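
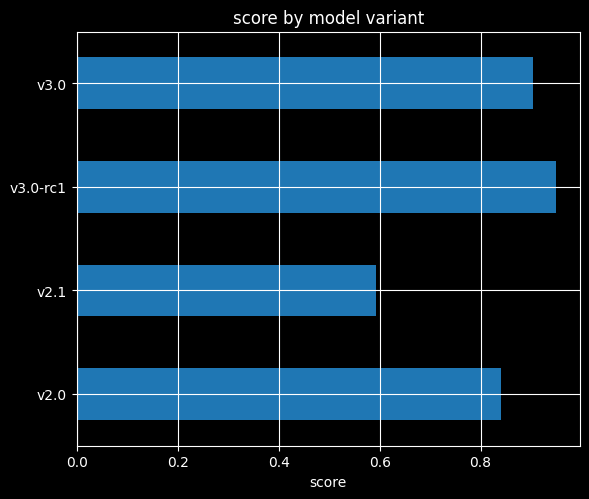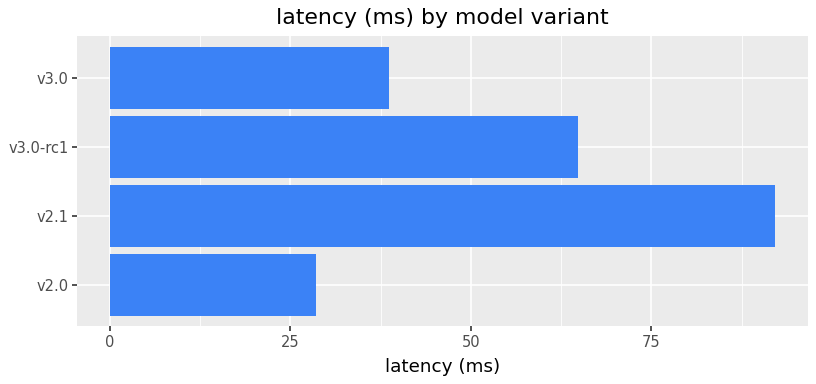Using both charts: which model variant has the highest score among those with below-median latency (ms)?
Chart 2 median latency (ms) ≈ 50; below-median model variants: v2.0, v3.0. Among those, v3.0 has the highest score (≈ 0.9).

v3.0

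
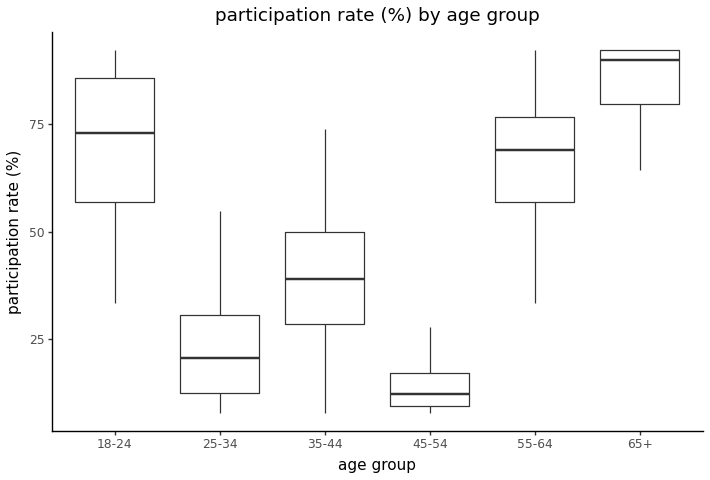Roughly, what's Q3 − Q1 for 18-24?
≈ 30

Q3 ≈ 90, Q1 ≈ 60; IQR ≈ 30.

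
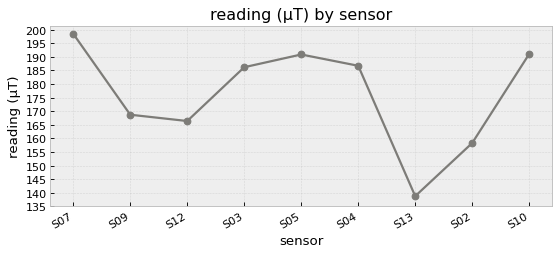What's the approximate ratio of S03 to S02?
≈ 1.16×

S03 ≈ 185, S02 ≈ 160; 185/160 ≈ 1.16.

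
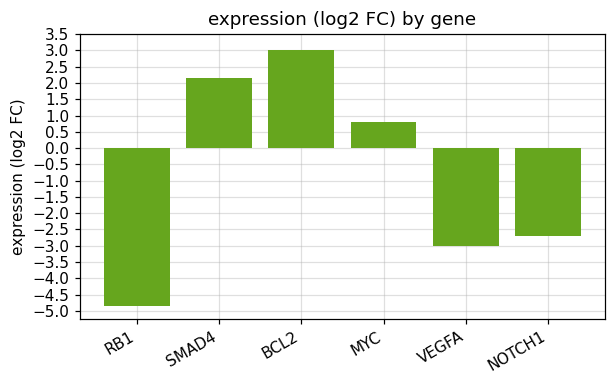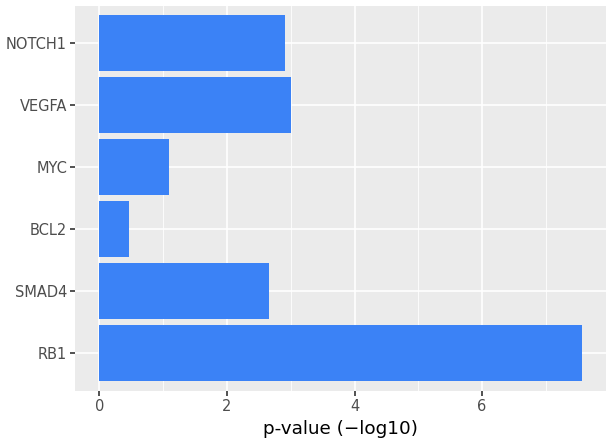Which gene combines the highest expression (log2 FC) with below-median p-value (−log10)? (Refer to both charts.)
Chart 2 median p-value (−log10) ≈ 3; below-median genes: SMAD4, BCL2, MYC. Among those, BCL2 has the highest expression (log2 FC) (≈ 3).

BCL2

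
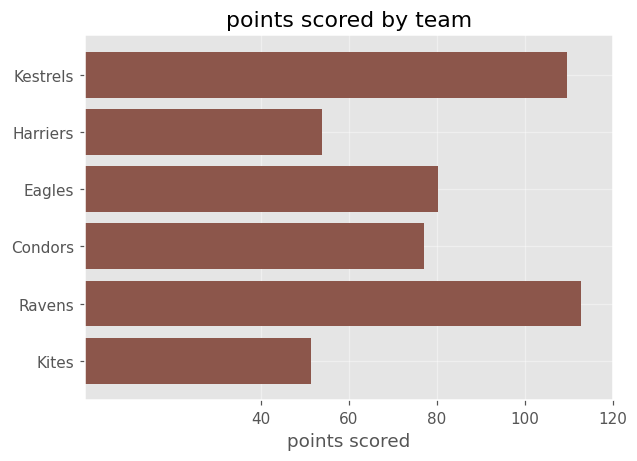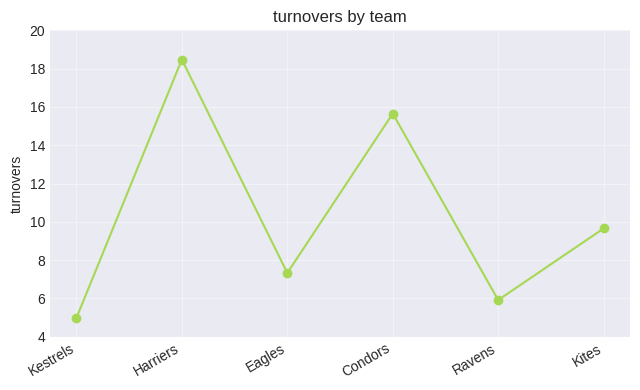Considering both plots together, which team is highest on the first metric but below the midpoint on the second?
Chart 2 median turnovers ≈ 8; below-median teams: Kestrels, Eagles, Ravens. Among those, Ravens has the highest points scored (≈ 120).

Ravens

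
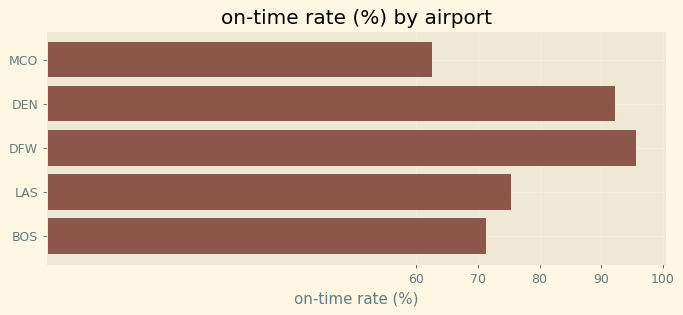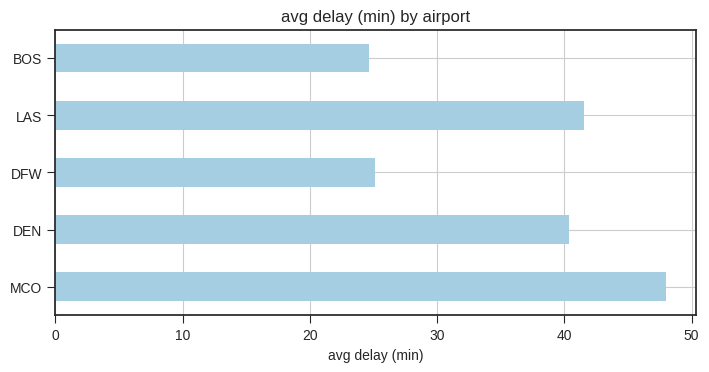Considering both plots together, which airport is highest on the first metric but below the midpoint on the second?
Chart 2 median avg delay (min) ≈ 40; below-median airports: DFW, BOS. Among those, DFW has the highest on-time rate (%) (≈ 100).

DFW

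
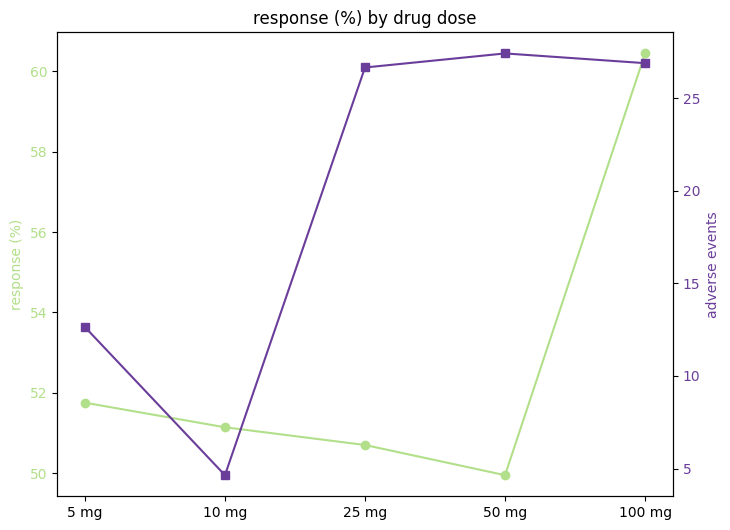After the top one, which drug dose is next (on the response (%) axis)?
5 mg

Top 3 (on the response (%) axis): 100 mg ≈ 60, 5 mg ≈ 52, 10 mg ≈ 51.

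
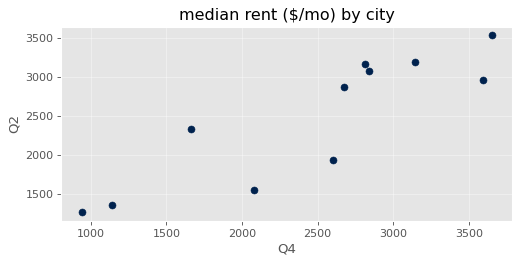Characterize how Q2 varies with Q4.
positive, strong

Points are positively correlated; strong (|r| ≈ 0.9).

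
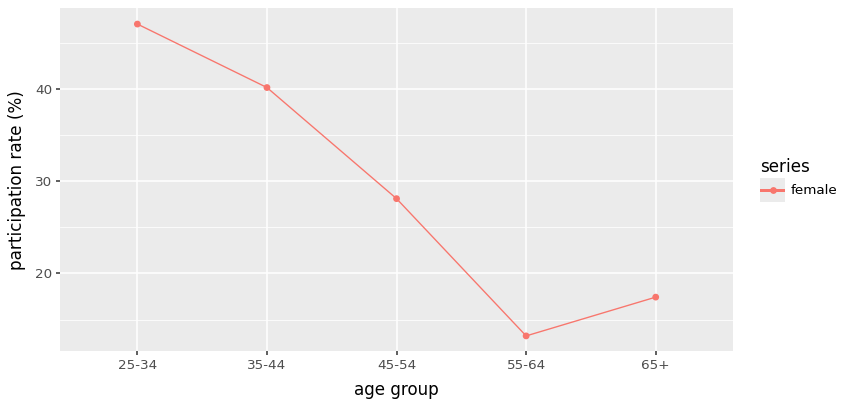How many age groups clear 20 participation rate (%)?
Above 20: 25-34, 35-44, 45-54.

3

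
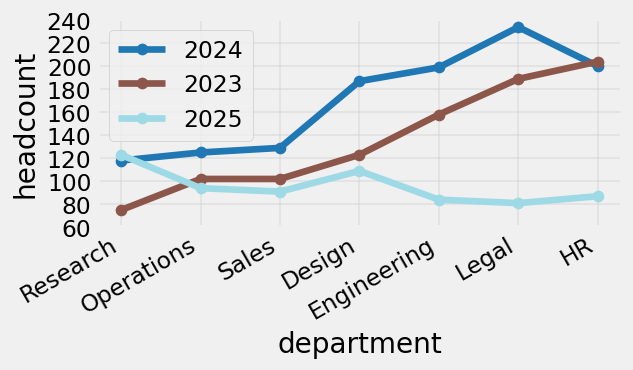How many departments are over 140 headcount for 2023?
3

Above 140: Engineering, Legal, HR.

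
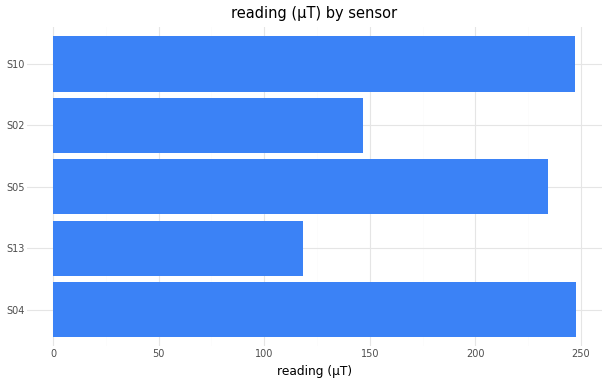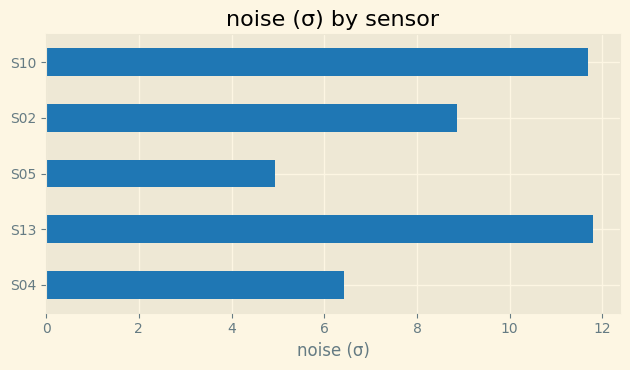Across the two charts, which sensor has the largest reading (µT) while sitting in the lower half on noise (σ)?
Chart 2 median noise (σ) ≈ 8; below-median sensors: S04, S05. Among those, S04 has the highest reading (µT) (≈ 250).

S04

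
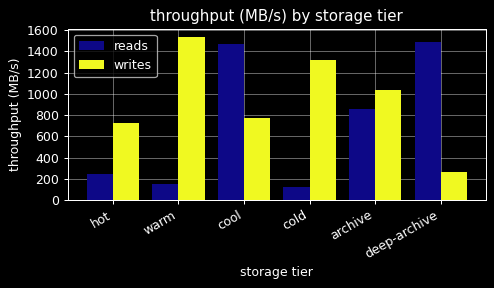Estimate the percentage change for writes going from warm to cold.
warm ≈ 1600, cold ≈ 1400; (1400 − 1600) / 1600 ≈ -12.5%.

≈ -12.5%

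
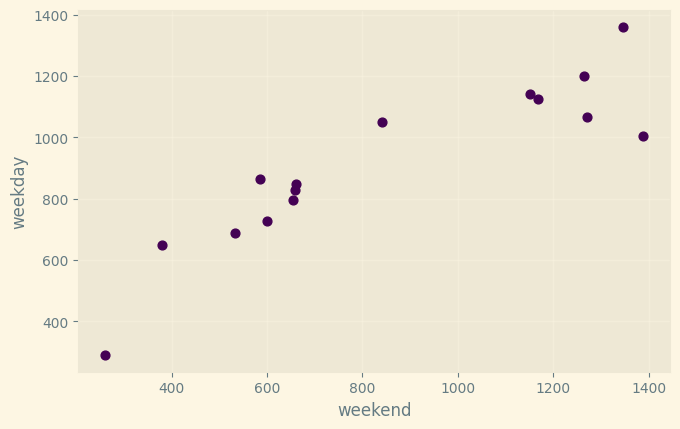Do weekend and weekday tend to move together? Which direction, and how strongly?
Points are positively correlated; strong (|r| ≈ 0.9).

positive, strong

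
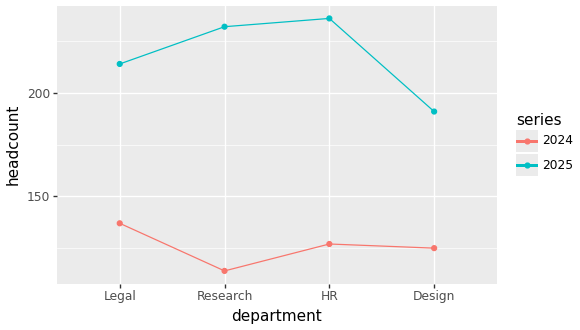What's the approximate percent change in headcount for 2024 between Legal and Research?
≈ -14.3%

Legal ≈ 140, Research ≈ 120; (120 − 140) / 140 ≈ -14.3%.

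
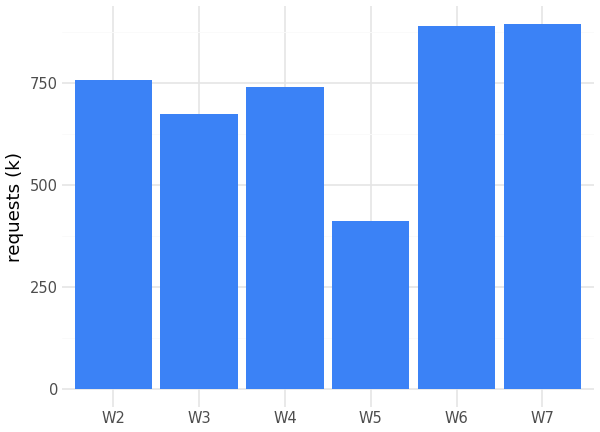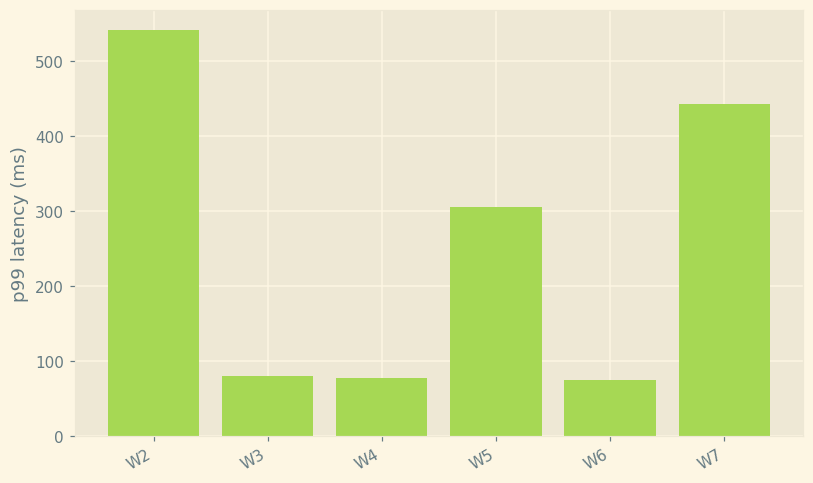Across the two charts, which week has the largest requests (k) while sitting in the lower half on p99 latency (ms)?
W6

Chart 2 median p99 latency (ms) ≈ 200; below-median weeks: W3, W4, W6. Among those, W6 has the highest requests (k) (≈ 900).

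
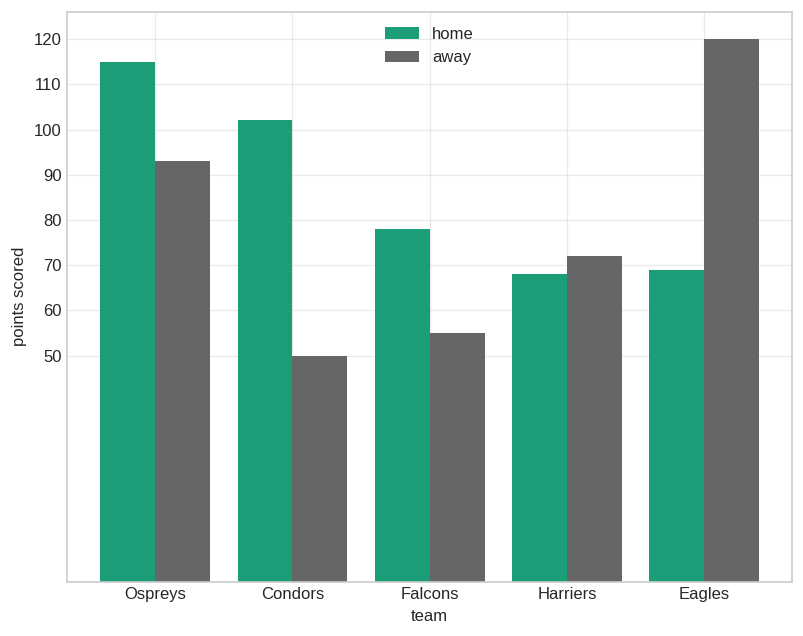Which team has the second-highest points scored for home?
Top 3 for home: Ospreys ≈ 120, Condors ≈ 100, Falcons ≈ 80.

Condors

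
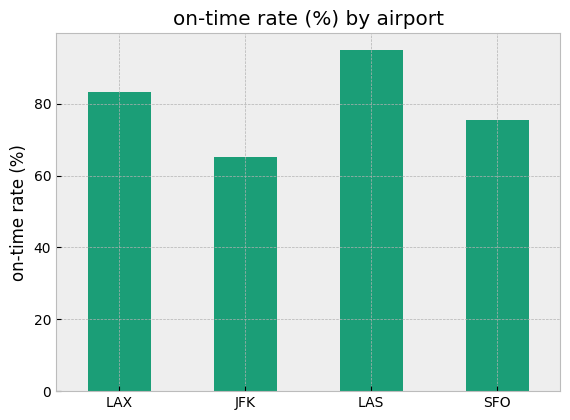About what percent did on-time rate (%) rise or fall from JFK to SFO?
≈ +14.3%

JFK ≈ 70, SFO ≈ 80; (80 − 70) / 70 ≈ +14.3%.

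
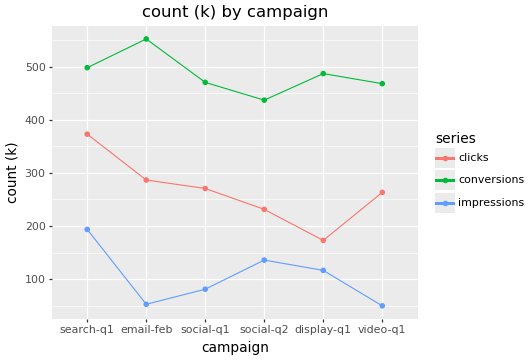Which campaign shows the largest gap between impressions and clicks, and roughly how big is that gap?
email-feb: impressions ≈ 50, clicks ≈ 300 → gap ≈ 250. Next-largest (video-q1) is only ≈ 200.

email-feb, ≈ 250 k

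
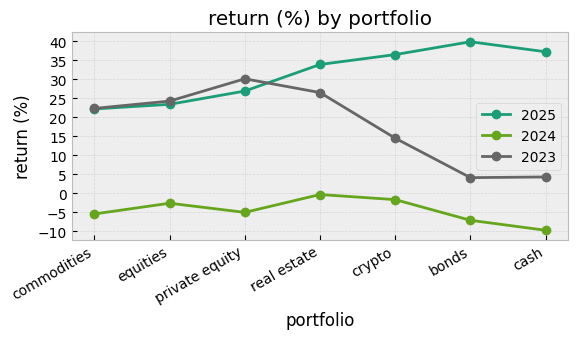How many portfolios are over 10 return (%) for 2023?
Above 10: commodities, equities, private equity, real estate, crypto.

5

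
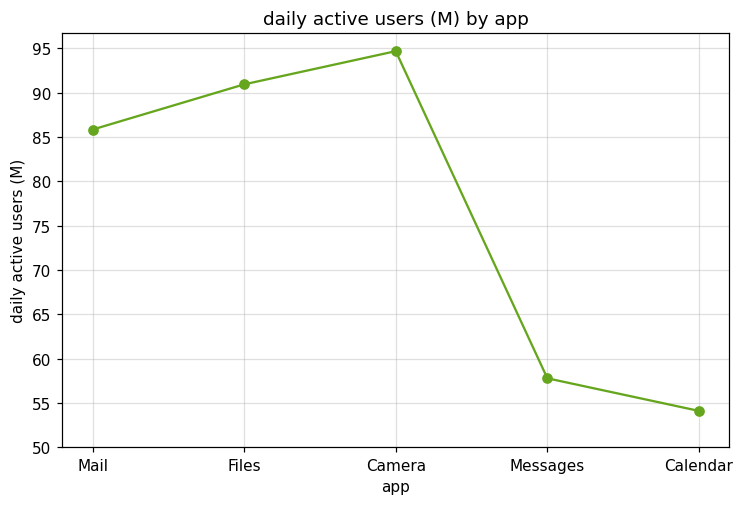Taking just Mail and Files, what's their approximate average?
≈ 88

(85 + 90) / 2 ≈ 88.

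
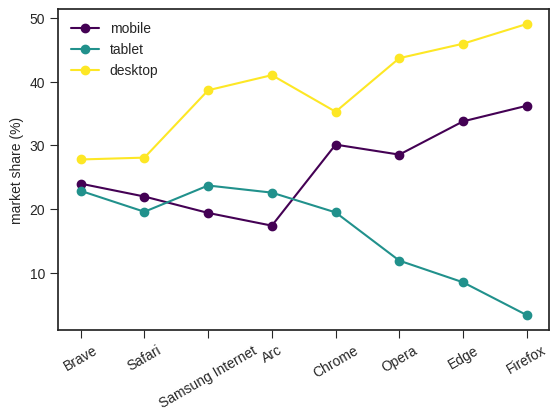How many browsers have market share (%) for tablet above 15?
Above 15: Brave, Safari, Samsung Internet, Arc, Chrome.

5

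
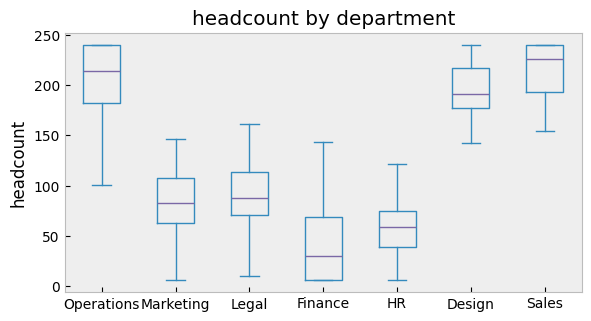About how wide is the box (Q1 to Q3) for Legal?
≈ 40

Q3 ≈ 120, Q1 ≈ 80; IQR ≈ 40.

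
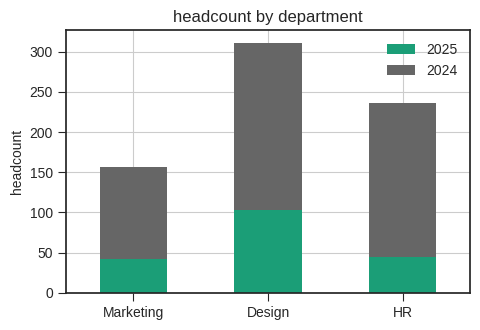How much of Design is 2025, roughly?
2025 top ≈ 100, bottom ≈ 0; segment ≈ 100.

≈ 100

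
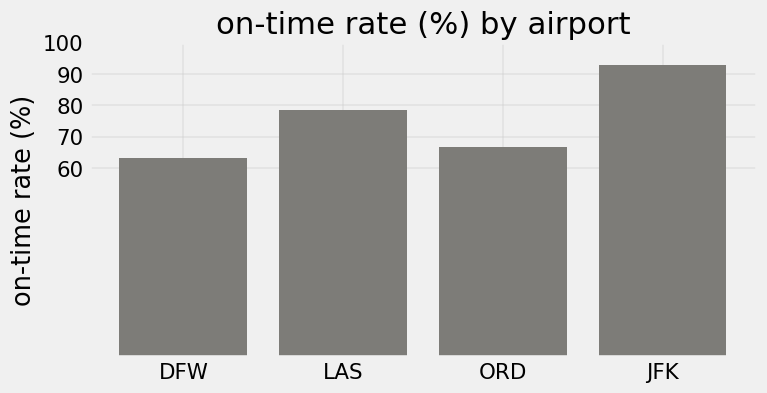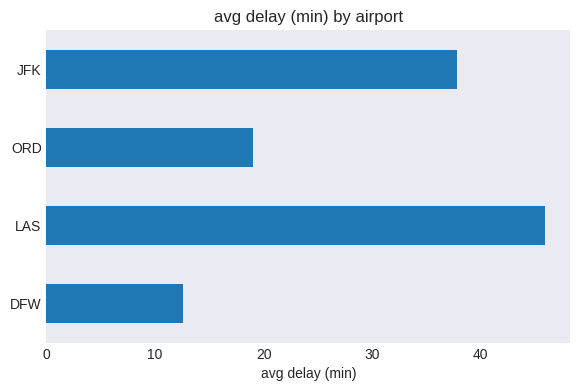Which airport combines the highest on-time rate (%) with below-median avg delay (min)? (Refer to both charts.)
ORD

Chart 2 median avg delay (min) ≈ 30; below-median airports: DFW, ORD. Among those, ORD has the highest on-time rate (%) (≈ 70).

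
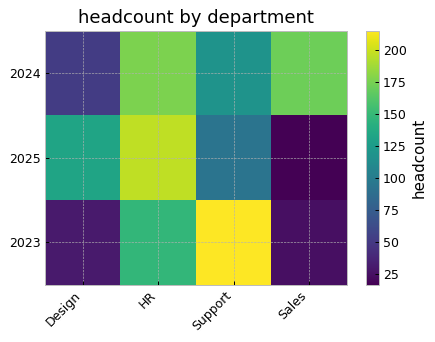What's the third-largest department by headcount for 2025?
Support

Top 4 for 2025: HR ≈ 200, Design ≈ 140, Support ≈ 100, Sales ≈ 20.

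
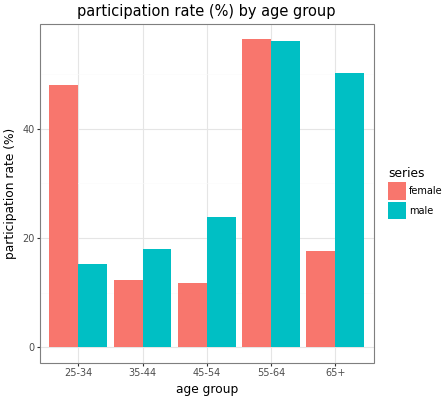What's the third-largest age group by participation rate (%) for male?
Top 4 for male: 55-64 ≈ 55, 65+ ≈ 50, 45-54 ≈ 25, 35-44 ≈ 20.

45-54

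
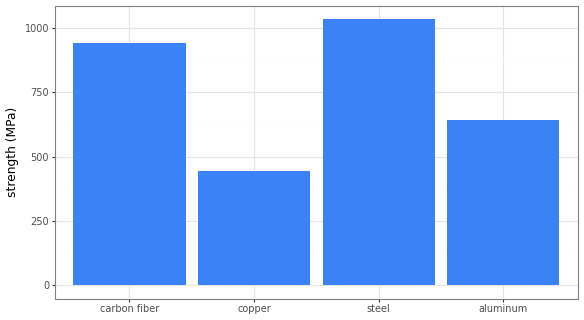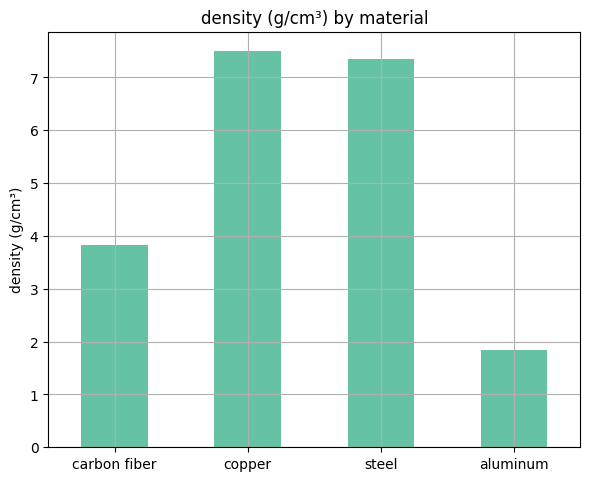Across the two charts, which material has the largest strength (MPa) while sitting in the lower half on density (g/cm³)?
Chart 2 median density (g/cm³) ≈ 6; below-median materials: carbon fiber, aluminum. Among those, carbon fiber has the highest strength (MPa) (≈ 900).

carbon fiber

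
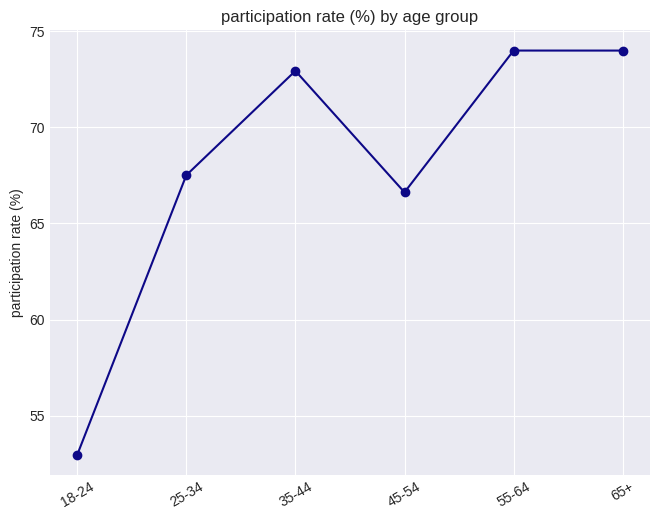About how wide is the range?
Max 55-64 ≈ 74, min 18-24 ≈ 52; range ≈ 22.

≈ 22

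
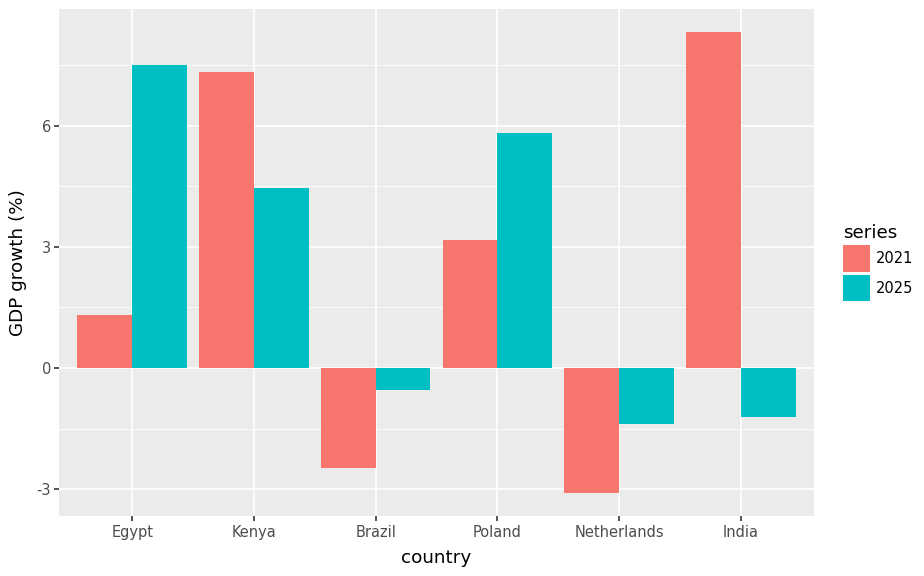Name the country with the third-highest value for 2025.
Top 4 for 2025: Egypt ≈ 7, Poland ≈ 6, Kenya ≈ 4, Brazil ≈ -1.

Kenya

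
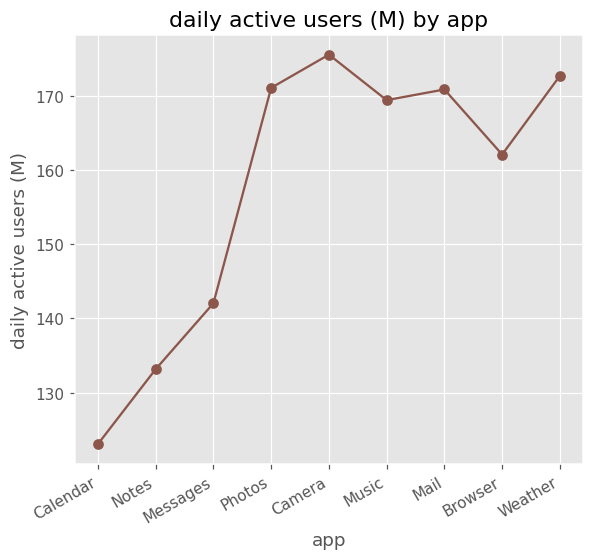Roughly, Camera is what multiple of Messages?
Camera ≈ 175, Messages ≈ 140; 175/140 ≈ 1.25.

≈ 1.25×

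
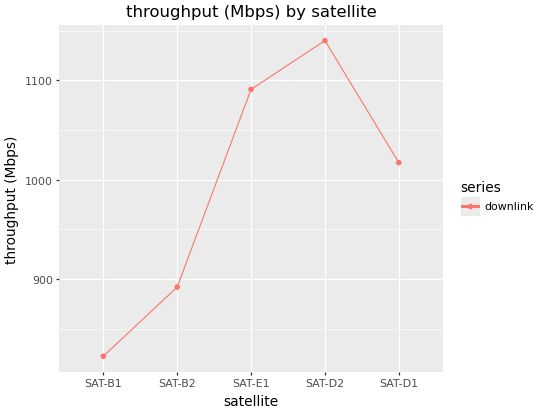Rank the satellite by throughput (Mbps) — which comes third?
SAT-D1

Top 4: SAT-D2 ≈ 1150, SAT-E1 ≈ 1100, SAT-D1 ≈ 1000, SAT-B2 ≈ 900.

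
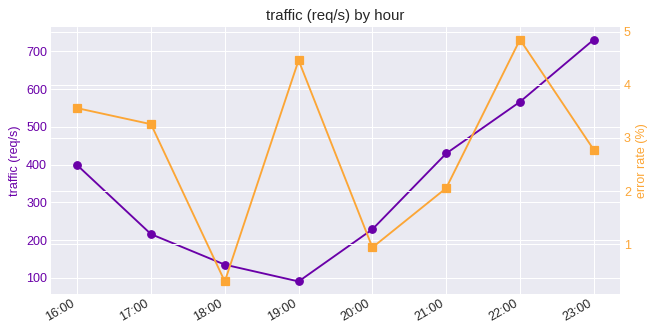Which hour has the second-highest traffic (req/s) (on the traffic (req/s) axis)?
Top 3 (on the traffic (req/s) axis): 23:00 ≈ 700, 22:00 ≈ 600, 21:00 ≈ 400.

22:00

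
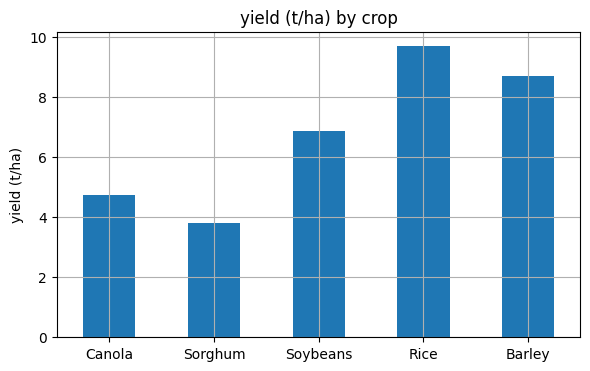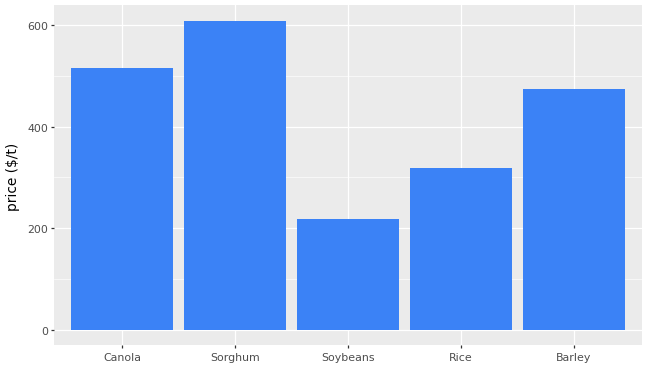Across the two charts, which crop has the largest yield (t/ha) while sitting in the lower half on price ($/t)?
Chart 2 median price ($/t) ≈ 500; below-median crops: Soybeans, Rice. Among those, Rice has the highest yield (t/ha) (≈ 10).

Rice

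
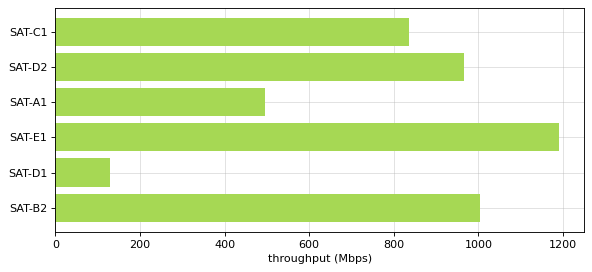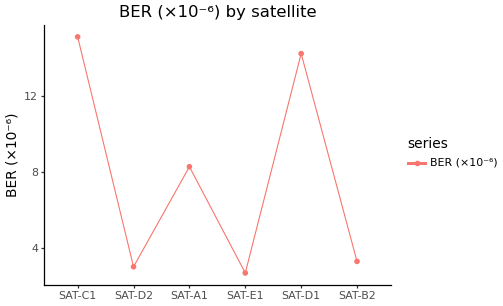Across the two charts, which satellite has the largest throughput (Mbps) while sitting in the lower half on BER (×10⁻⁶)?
SAT-E1

Chart 2 median BER (×10⁻⁶) ≈ 6; below-median satellites: SAT-D2, SAT-E1, SAT-B2. Among those, SAT-E1 has the highest throughput (Mbps) (≈ 1200).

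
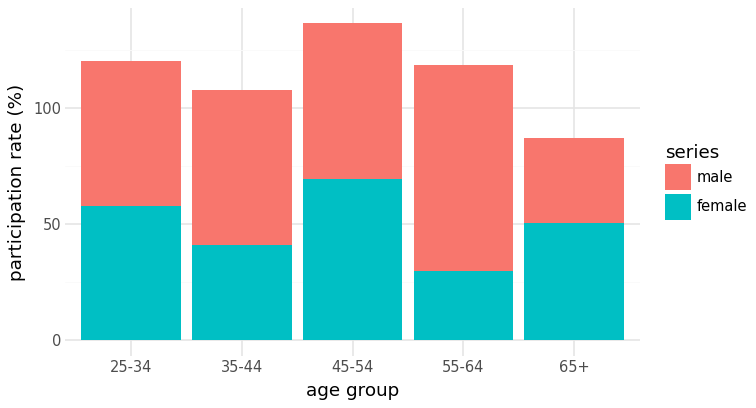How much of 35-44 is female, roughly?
female top ≈ 40, bottom ≈ 0; segment ≈ 40.

≈ 40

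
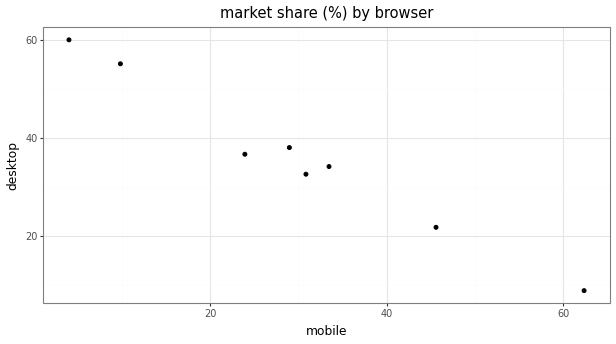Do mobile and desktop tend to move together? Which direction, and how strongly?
negative, strong

Points are negatively correlated; strong (|r| ≈ 1.0).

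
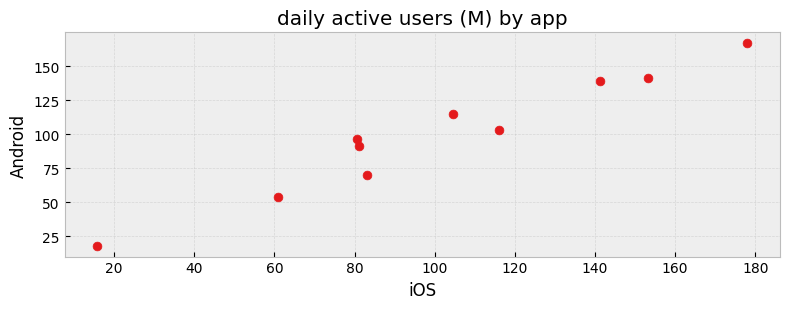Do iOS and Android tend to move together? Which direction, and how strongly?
positive, strong

Points are positively correlated; strong (|r| ≈ 1.0).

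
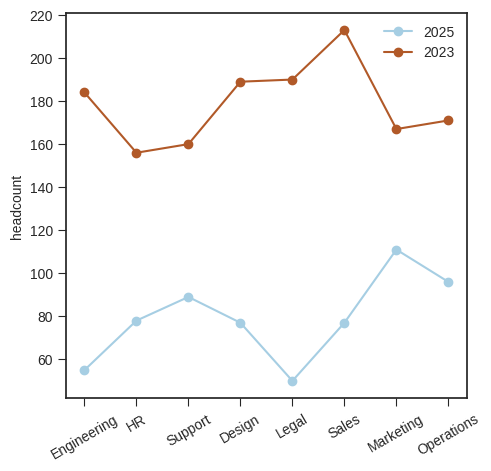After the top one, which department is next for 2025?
Top 3 for 2025: Marketing ≈ 120, Operations ≈ 100, Support ≈ 80.

Operations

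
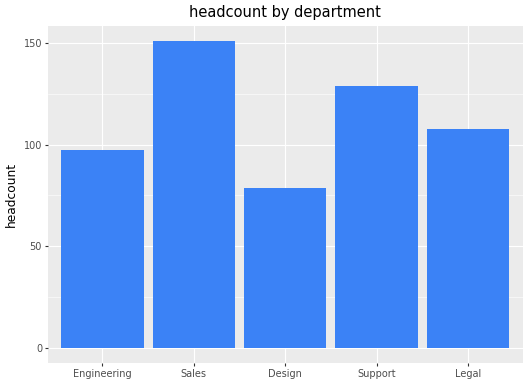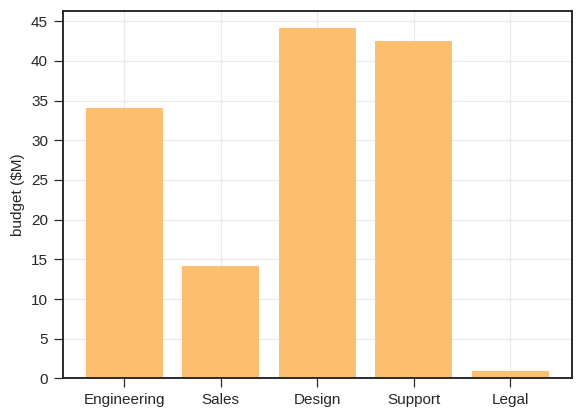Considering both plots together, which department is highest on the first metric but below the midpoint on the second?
Chart 2 median budget ($M) ≈ 35; below-median departments: Sales, Legal. Among those, Sales has the highest headcount (≈ 160).

Sales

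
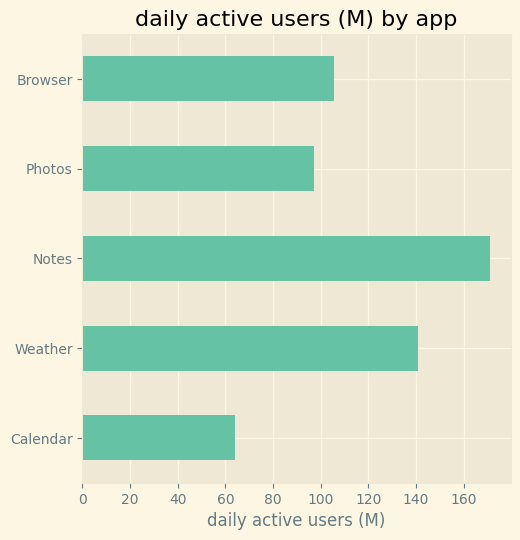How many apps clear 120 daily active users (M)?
2

Above 120: Weather, Notes.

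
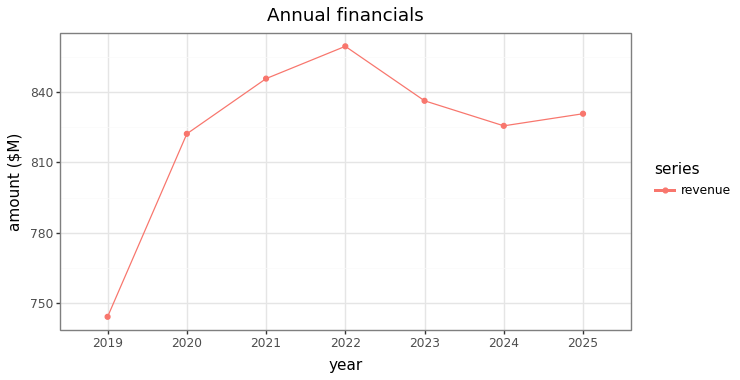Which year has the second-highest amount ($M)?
2021

Top 3: 2022 ≈ 860, 2021 ≈ 850, 2023 ≈ 840.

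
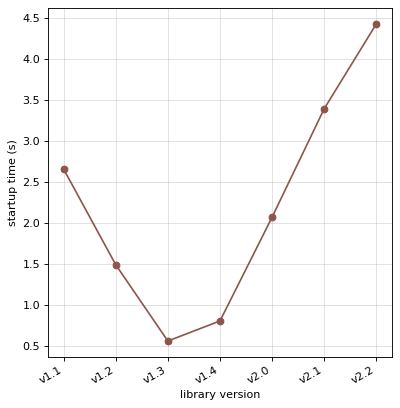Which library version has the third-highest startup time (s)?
v1.1

Top 4: v2.2 ≈ 4.5, v2.1 ≈ 3.5, v1.1 ≈ 2.5, v2.0 ≈ 2.0.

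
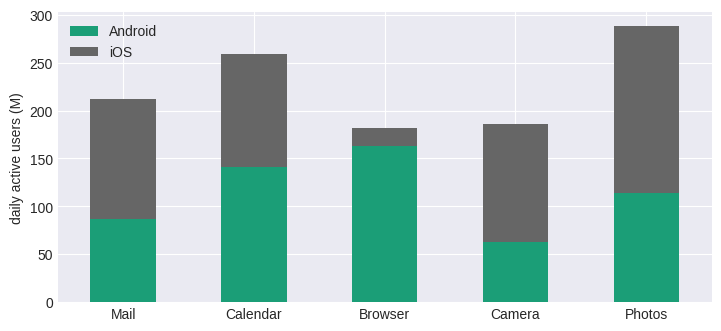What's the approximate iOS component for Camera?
≈ 125

iOS top ≈ 175, bottom ≈ 50; segment ≈ 125.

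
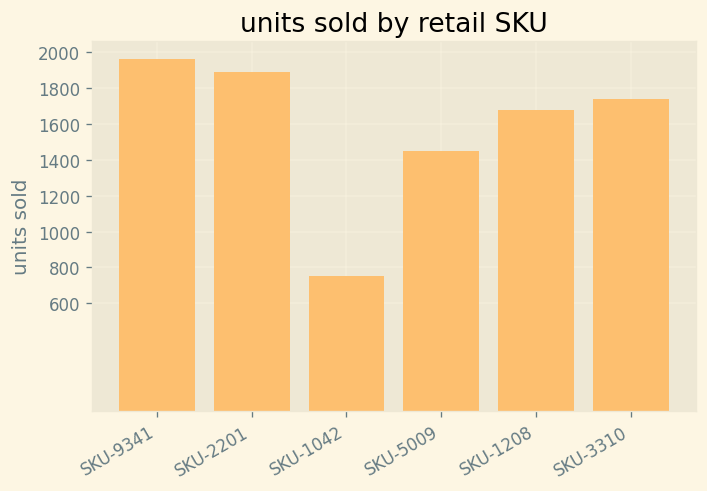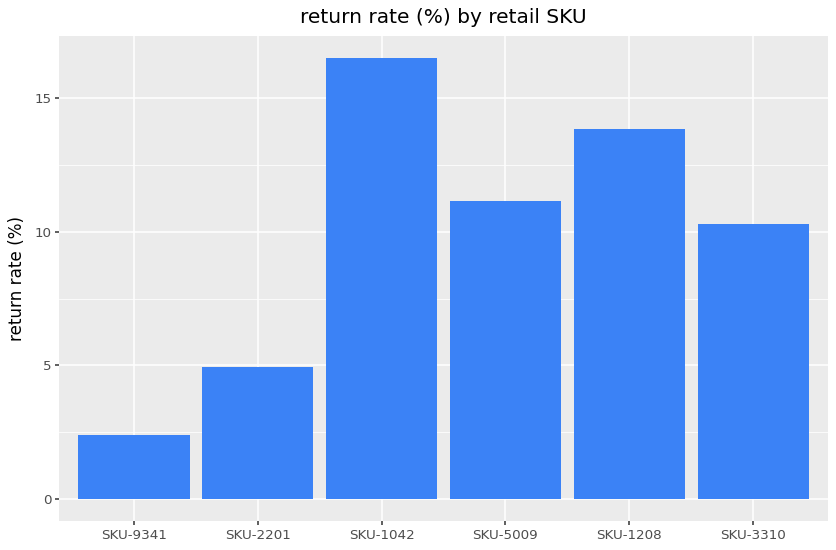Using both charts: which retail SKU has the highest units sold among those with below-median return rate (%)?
Chart 2 median return rate (%) ≈ 10; below-median retail SKUs: SKU-9341, SKU-2201, SKU-3310. Among those, SKU-9341 has the highest units sold (≈ 2000).

SKU-9341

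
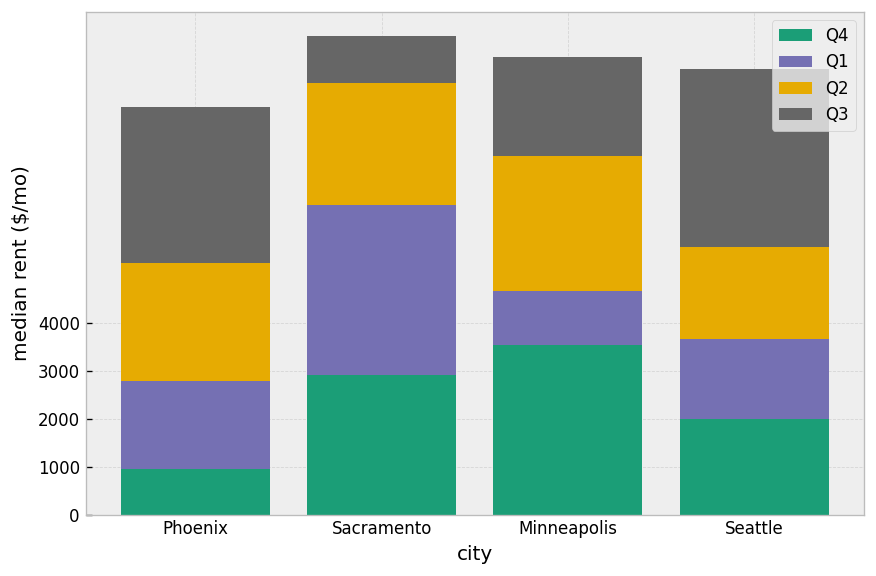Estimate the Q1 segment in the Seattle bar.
≈ 2000

Q1 top ≈ 4000, bottom ≈ 2000; segment ≈ 2000.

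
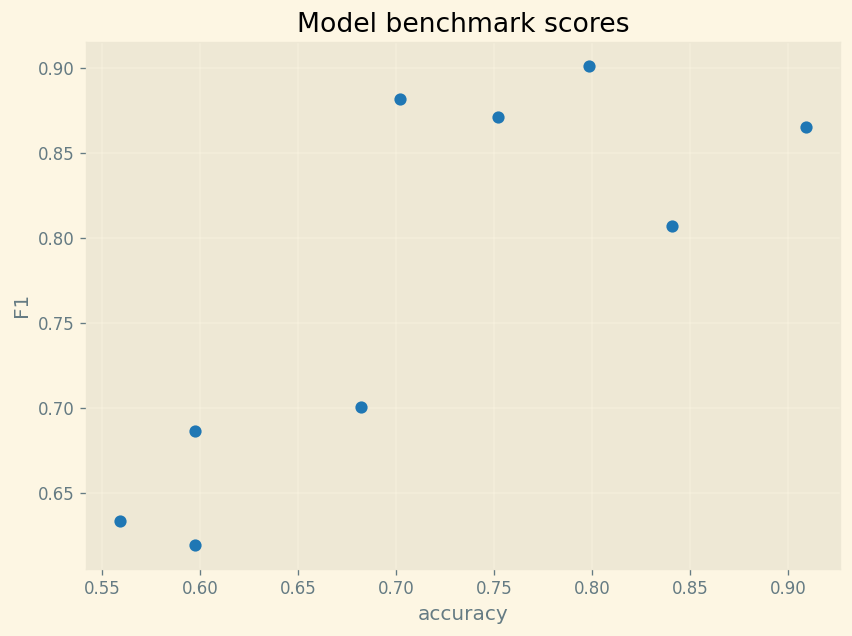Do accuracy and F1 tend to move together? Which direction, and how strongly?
positive, strong

Points are positively correlated; strong (|r| ≈ 0.8).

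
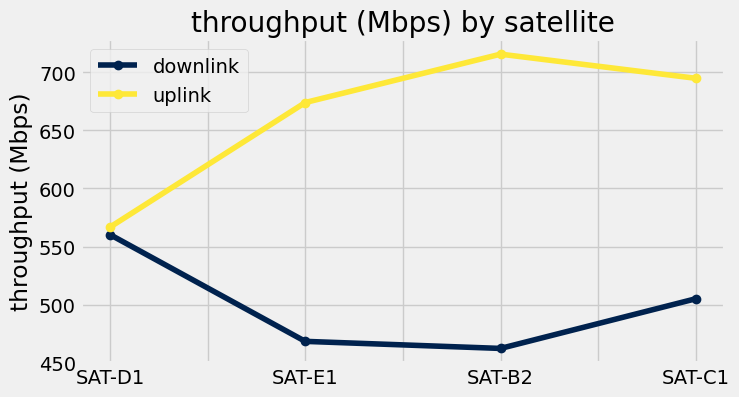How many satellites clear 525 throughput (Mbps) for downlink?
Above 525: SAT-D1.

1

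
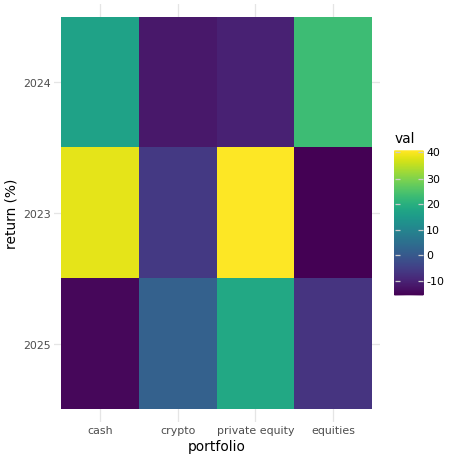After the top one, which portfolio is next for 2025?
crypto

Top 3 for 2025: private equity ≈ 20, crypto ≈ 0, equities ≈ -5.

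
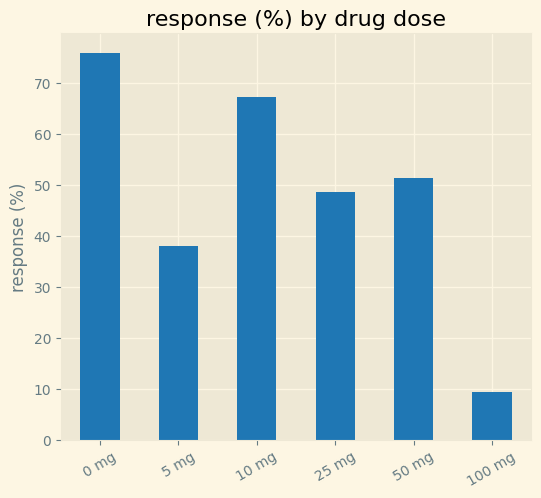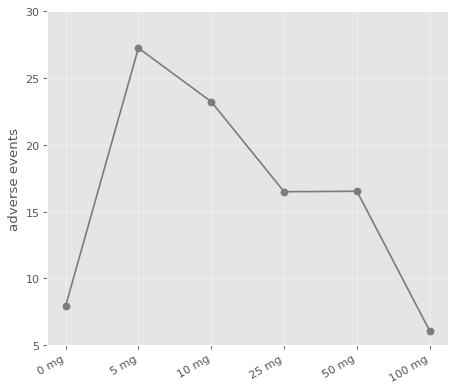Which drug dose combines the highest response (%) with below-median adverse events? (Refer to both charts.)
Chart 2 median adverse events ≈ 15; below-median drug doses: 0 mg, 25 mg, 100 mg. Among those, 0 mg has the highest response (%) (≈ 80).

0 mg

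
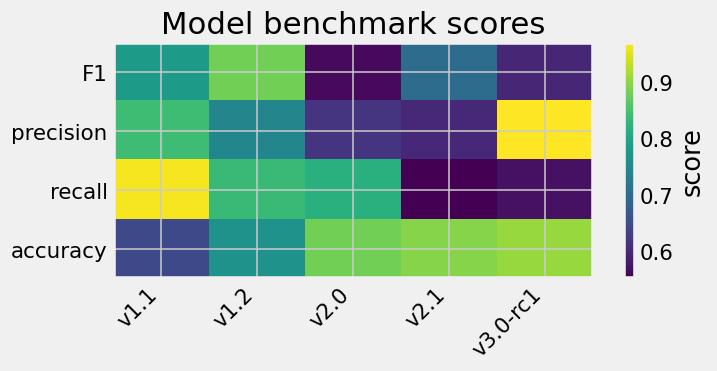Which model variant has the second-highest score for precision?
v1.1

Top 3 for precision: v3.0-rc1 ≈ 0.95, v1.1 ≈ 0.85, v1.2 ≈ 0.75.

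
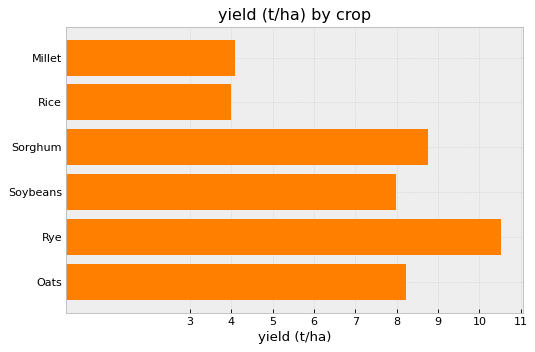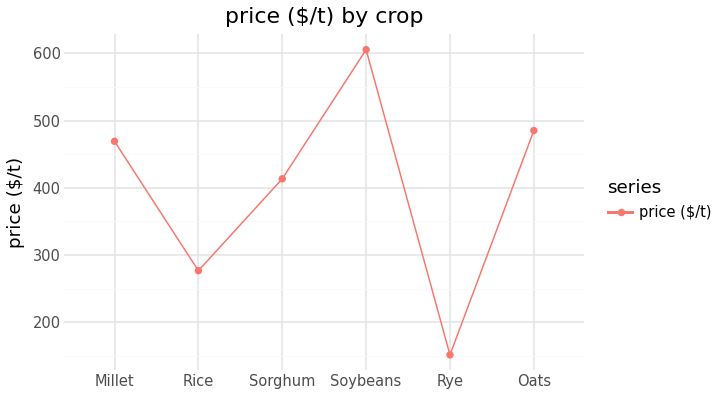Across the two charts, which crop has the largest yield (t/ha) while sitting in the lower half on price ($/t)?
Chart 2 median price ($/t) ≈ 400; below-median crops: Rice, Sorghum, Rye. Among those, Rye has the highest yield (t/ha) (≈ 11).

Rye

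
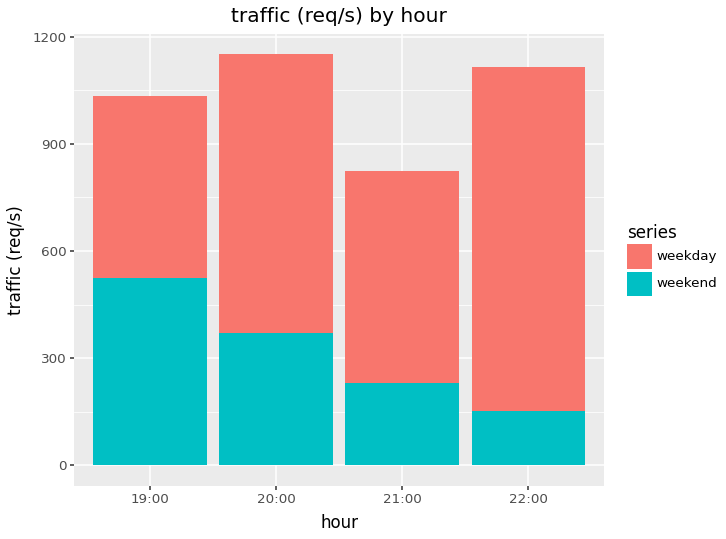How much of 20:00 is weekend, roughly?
weekend top ≈ 400, bottom ≈ 0; segment ≈ 400.

≈ 400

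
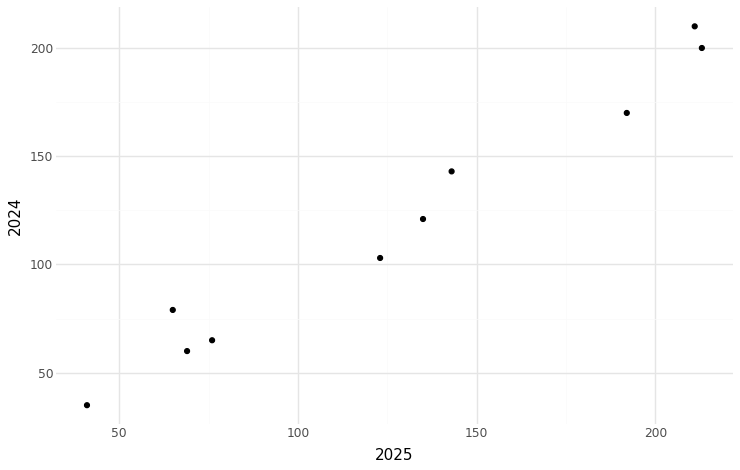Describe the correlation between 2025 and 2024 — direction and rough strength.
positive, strong

Points are positively correlated; strong (|r| ≈ 1.0).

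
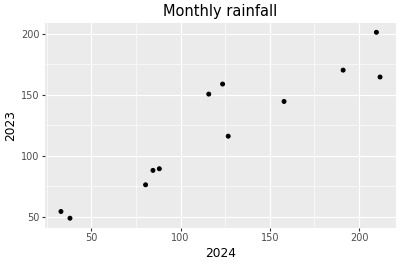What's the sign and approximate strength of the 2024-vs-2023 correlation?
positive, strong

Points are positively correlated; strong (|r| ≈ 0.9).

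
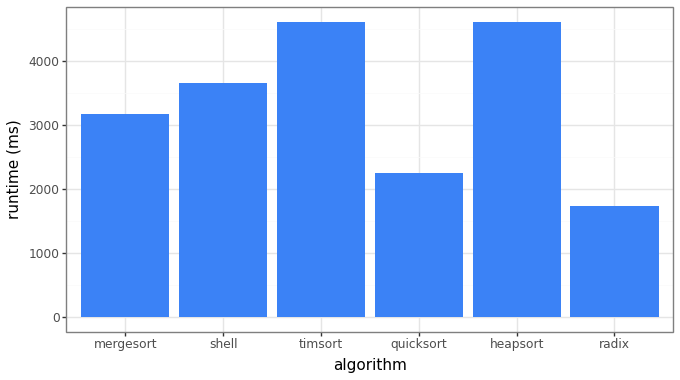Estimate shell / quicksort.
≈ 1.75×

shell ≈ 3500, quicksort ≈ 2000; 3500/2000 ≈ 1.75.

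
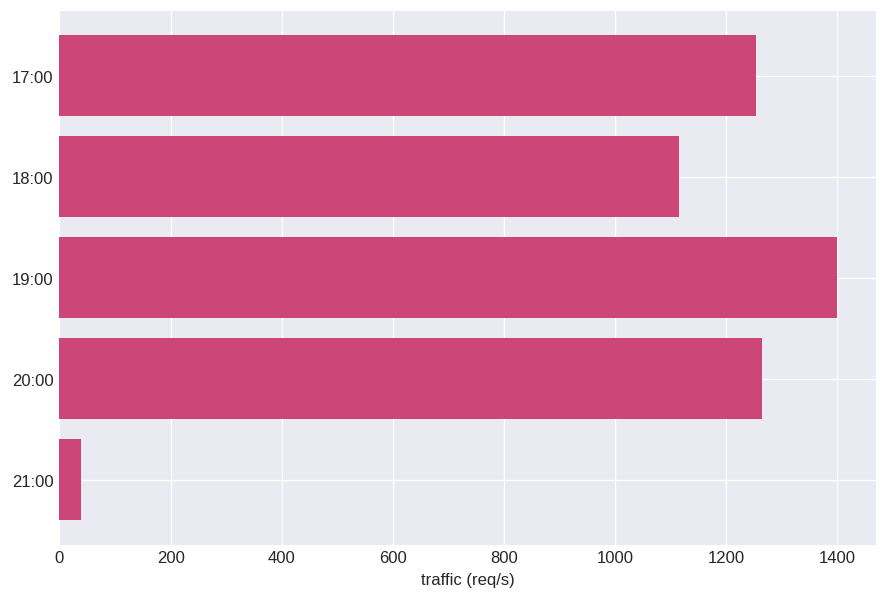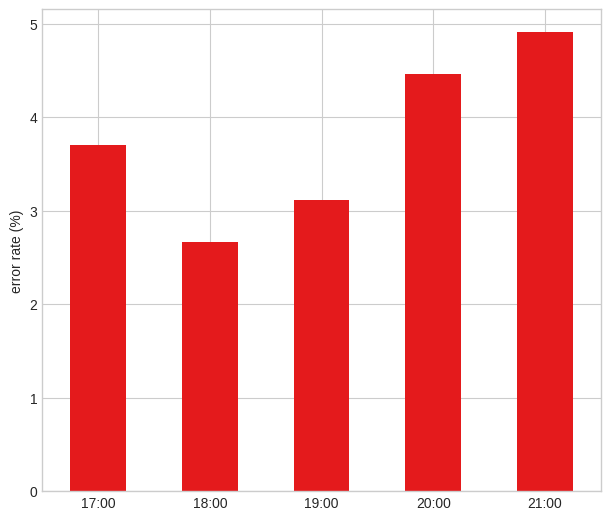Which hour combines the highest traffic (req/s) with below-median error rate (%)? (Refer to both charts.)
19:00

Chart 2 median error rate (%) ≈ 3.5; below-median hours: 18:00, 19:00. Among those, 19:00 has the highest traffic (req/s) (≈ 1400).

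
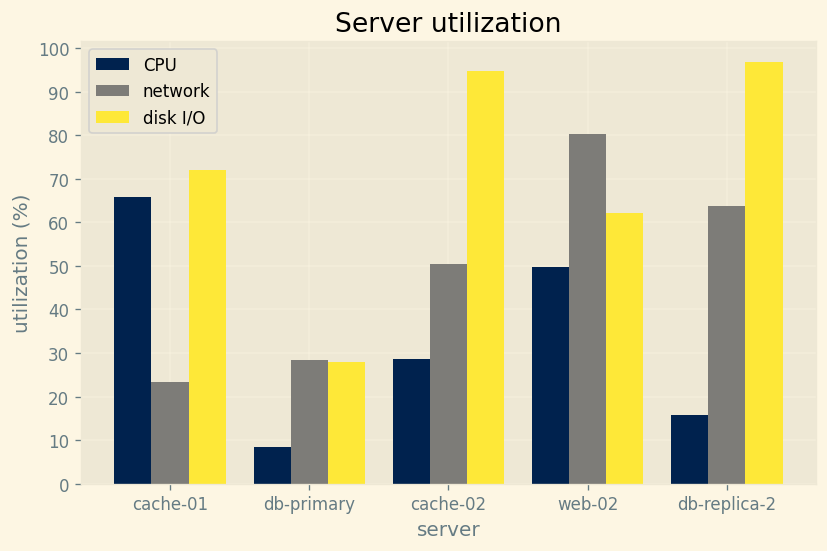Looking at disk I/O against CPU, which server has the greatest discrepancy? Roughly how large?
db-replica-2, ≈ 80 %

db-replica-2: disk I/O ≈ 100, CPU ≈ 20 → gap ≈ 80. Next-largest (cache-02) is only ≈ 60.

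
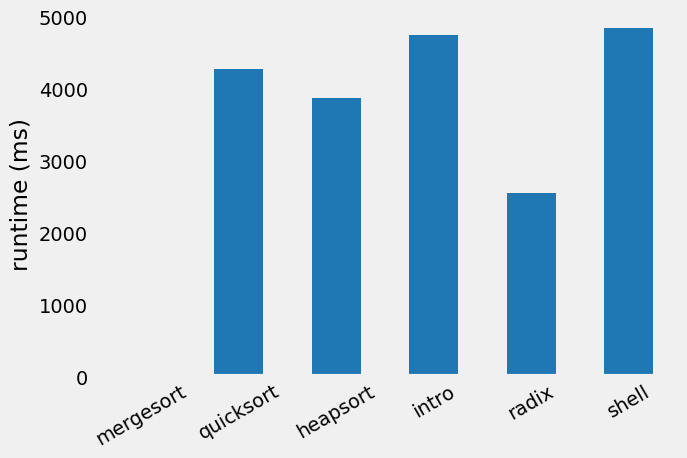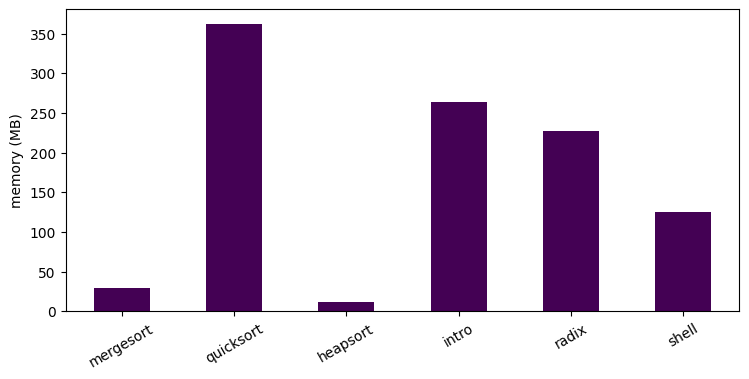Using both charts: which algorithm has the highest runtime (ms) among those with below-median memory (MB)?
shell

Chart 2 median memory (MB) ≈ 200; below-median algorithms: mergesort, heapsort, shell. Among those, shell has the highest runtime (ms) (≈ 5000).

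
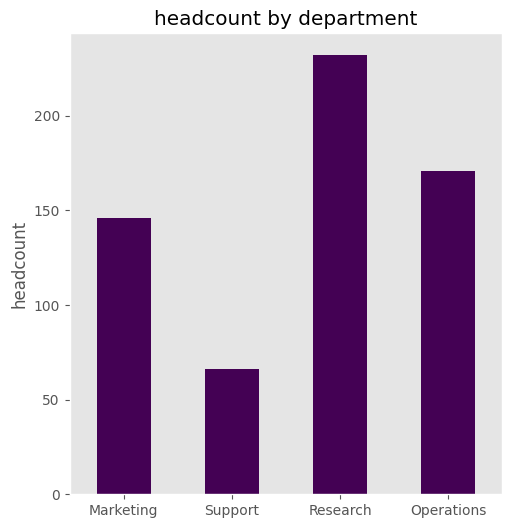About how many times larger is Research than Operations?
≈ 1.33×

Research ≈ 240, Operations ≈ 180; 240/180 ≈ 1.33.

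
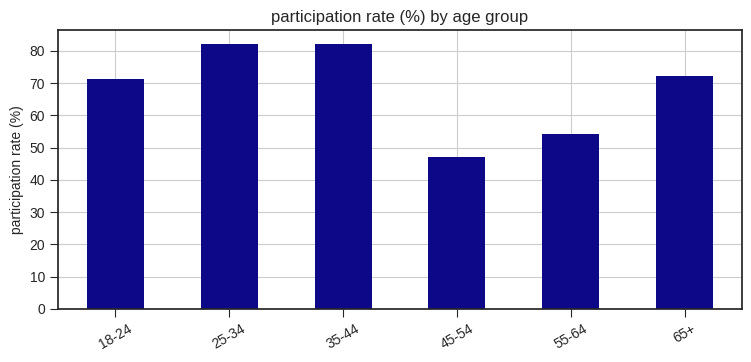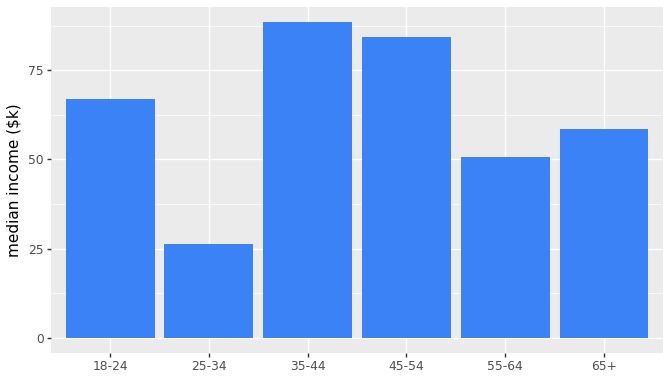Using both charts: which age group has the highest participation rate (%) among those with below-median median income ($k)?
Chart 2 median median income ($k) ≈ 60; below-median age groups: 25-34, 55-64, 65+. Among those, 25-34 has the highest participation rate (%) (≈ 80).

25-34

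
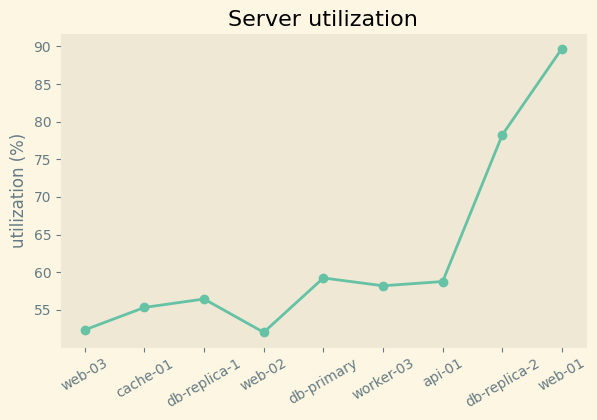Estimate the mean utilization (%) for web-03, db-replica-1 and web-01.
(50 + 55 + 90) / 3 ≈ 65.

≈ 65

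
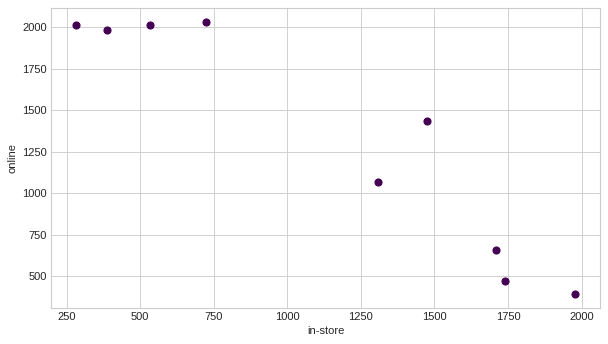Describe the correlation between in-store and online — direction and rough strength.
negative, strong

Points are negatively correlated; strong (|r| ≈ 0.9).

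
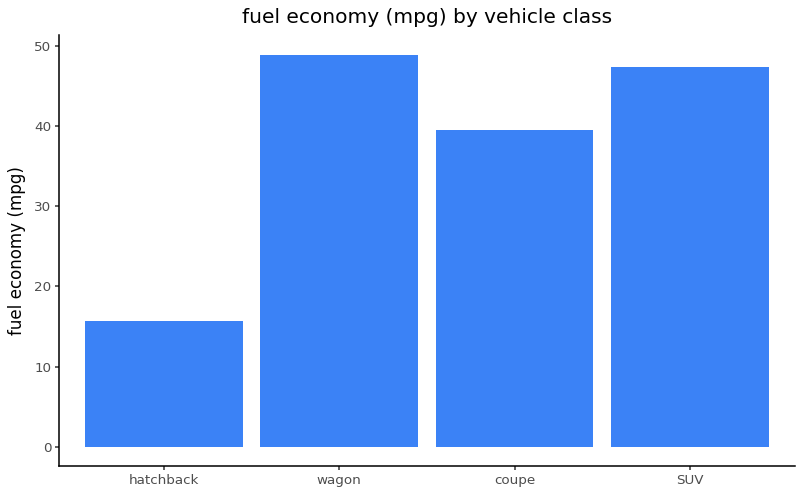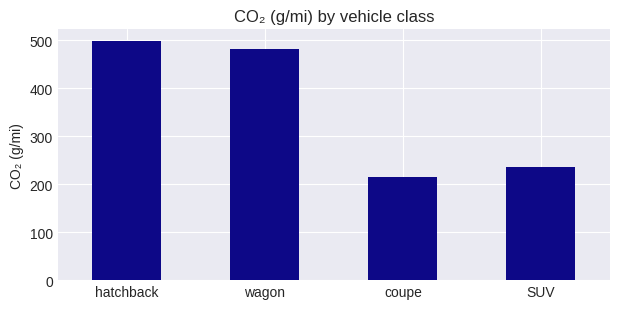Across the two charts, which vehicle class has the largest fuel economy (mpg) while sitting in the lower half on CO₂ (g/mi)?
Chart 2 median CO₂ (g/mi) ≈ 350; below-median vehicle classes: coupe, SUV. Among those, SUV has the highest fuel economy (mpg) (≈ 45).

SUV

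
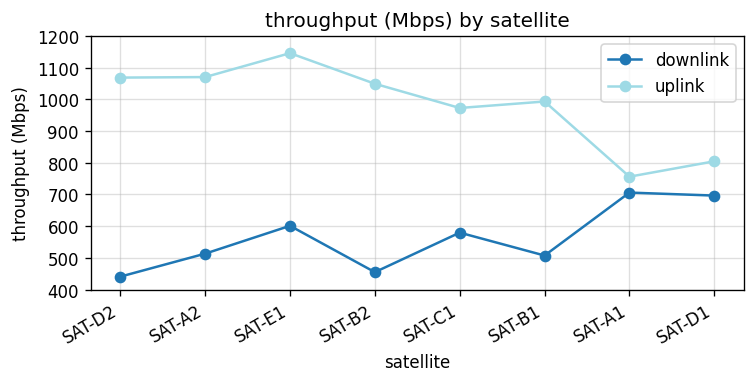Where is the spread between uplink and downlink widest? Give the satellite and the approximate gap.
SAT-D2: uplink ≈ 1100, downlink ≈ 400 → gap ≈ 700. Next-largest (SAT-B2) is only ≈ 500.

SAT-D2, ≈ 700 Mbps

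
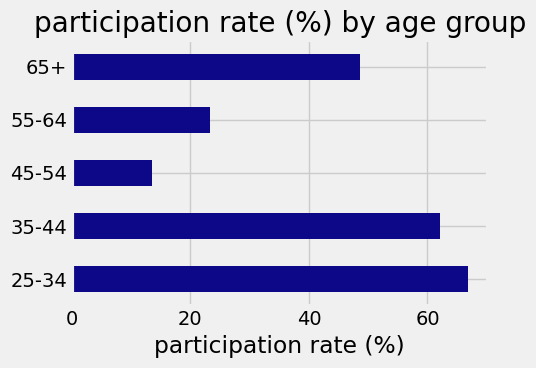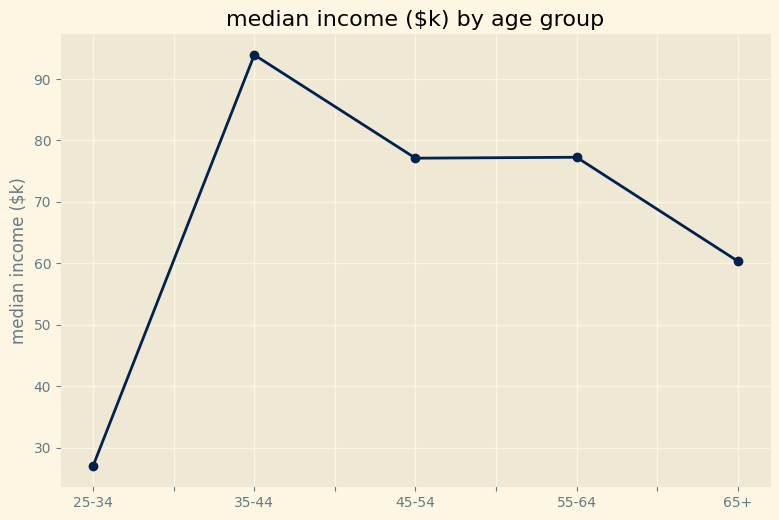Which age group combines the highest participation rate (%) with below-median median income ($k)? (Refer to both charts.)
Chart 2 median median income ($k) ≈ 80; below-median age groups: 25-34, 65+. Among those, 25-34 has the highest participation rate (%) (≈ 70).

25-34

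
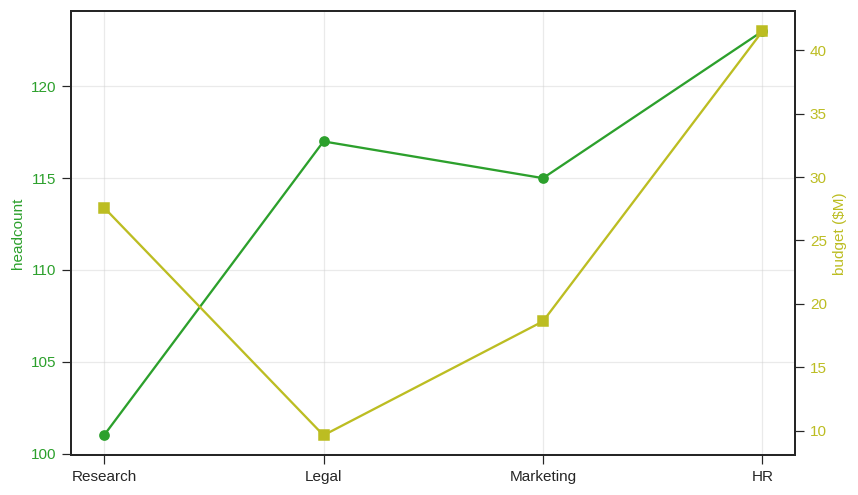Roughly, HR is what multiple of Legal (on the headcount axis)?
≈ 1.07×

HR ≈ 124, Legal ≈ 116; 124/116 ≈ 1.07.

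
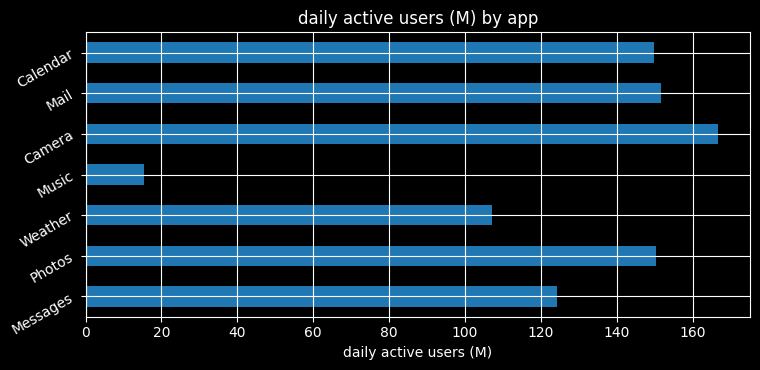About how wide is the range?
≈ 140

Max Camera ≈ 160, min Music ≈ 20; range ≈ 140.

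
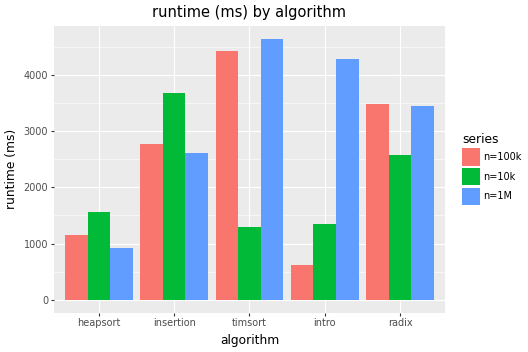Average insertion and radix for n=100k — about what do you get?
(3000 + 3500) / 2 ≈ 3250.

≈ 3250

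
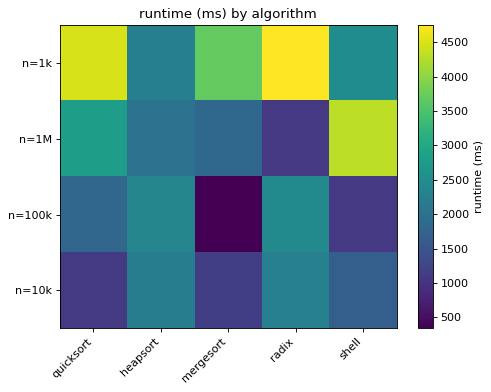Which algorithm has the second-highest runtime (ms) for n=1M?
Top 3 for n=1M: shell ≈ 4500, quicksort ≈ 3000, heapsort ≈ 2000.

quicksort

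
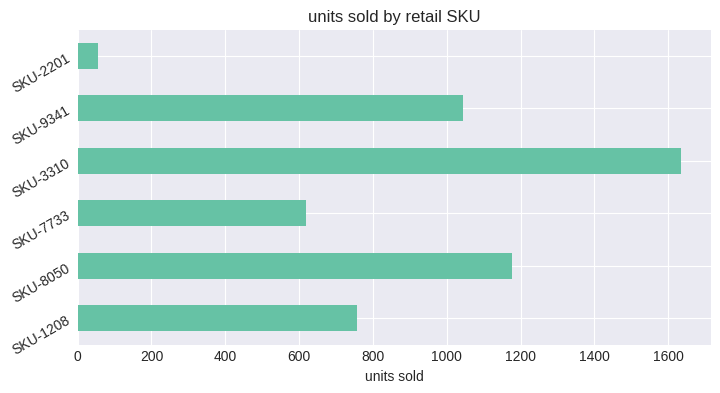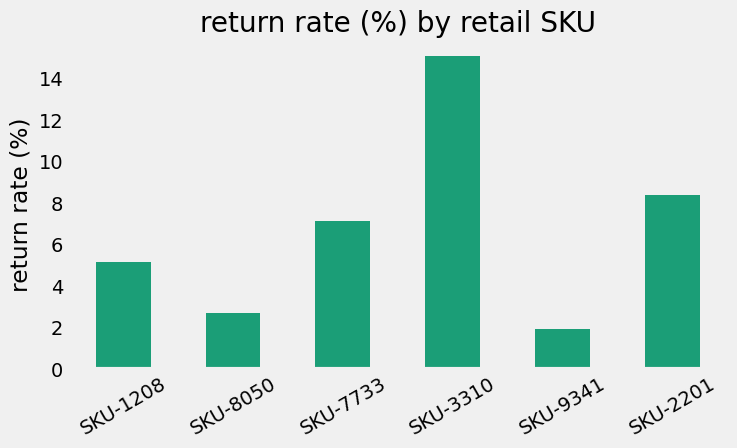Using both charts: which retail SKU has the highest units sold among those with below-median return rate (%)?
Chart 2 median return rate (%) ≈ 6; below-median retail SKUs: SKU-1208, SKU-8050, SKU-9341. Among those, SKU-8050 has the highest units sold (≈ 1200).

SKU-8050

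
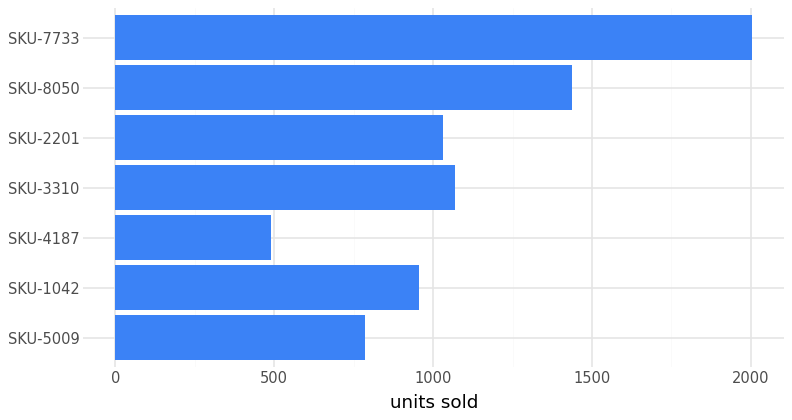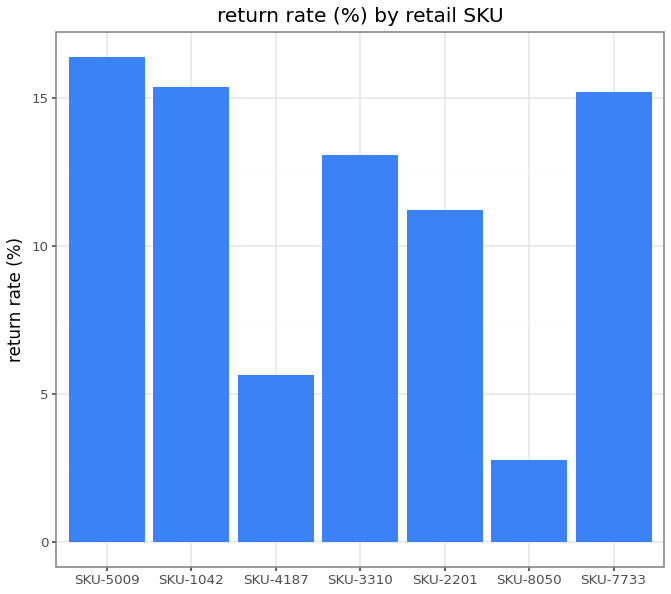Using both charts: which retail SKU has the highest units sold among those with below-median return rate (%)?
Chart 2 median return rate (%) ≈ 14; below-median retail SKUs: SKU-4187, SKU-2201, SKU-8050. Among those, SKU-8050 has the highest units sold (≈ 1400).

SKU-8050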